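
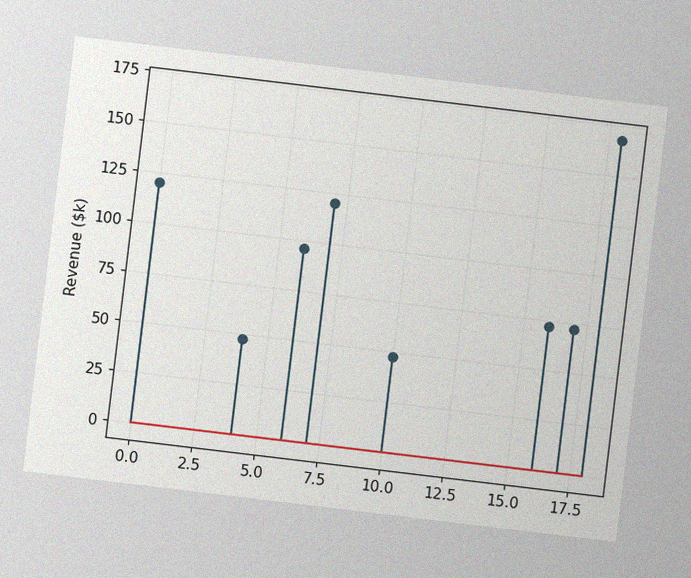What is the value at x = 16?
$72k

The chart is tilted about 7° clockwise, with some photo noise. The stem at x=16 reaches $72k.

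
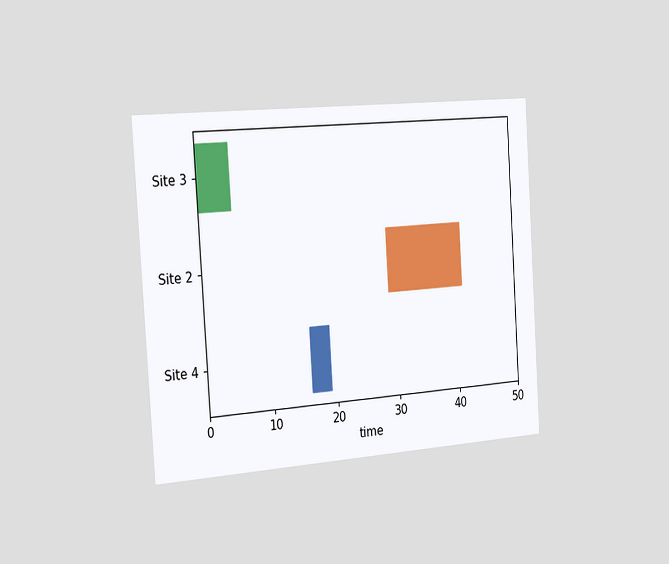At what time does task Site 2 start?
29

The chart is tilted about 4° counter-clockwise and viewed slightly from the left. The Site 2 bar begins at t=29.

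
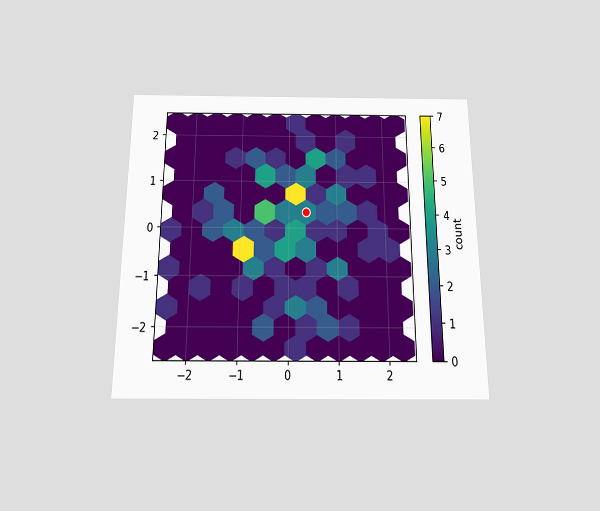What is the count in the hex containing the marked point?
3

The chart is viewed slightly from below. The marked hex reads 3 on the colorbar.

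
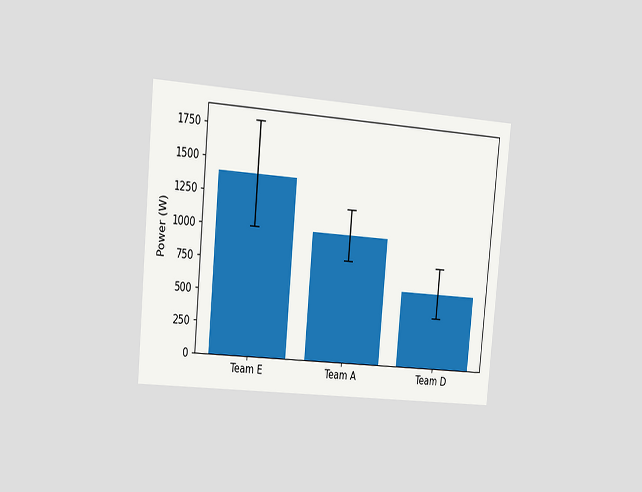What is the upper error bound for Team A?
1200W

The chart is tilted about 5° clockwise and viewed slightly from the left. The Team A bar's upper whisker reaches 1200W.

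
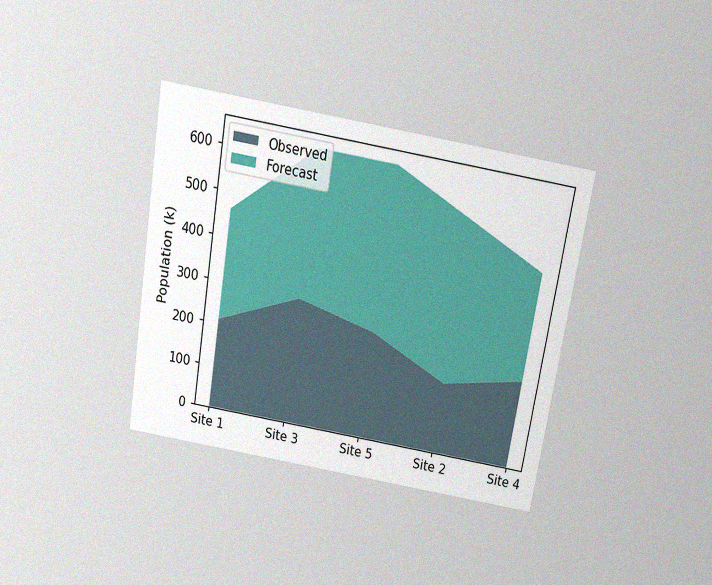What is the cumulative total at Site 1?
462k

The chart is tilted about 9° clockwise and viewed slightly from above, with some photo noise. The stacked total at Site 1 reaches 462k.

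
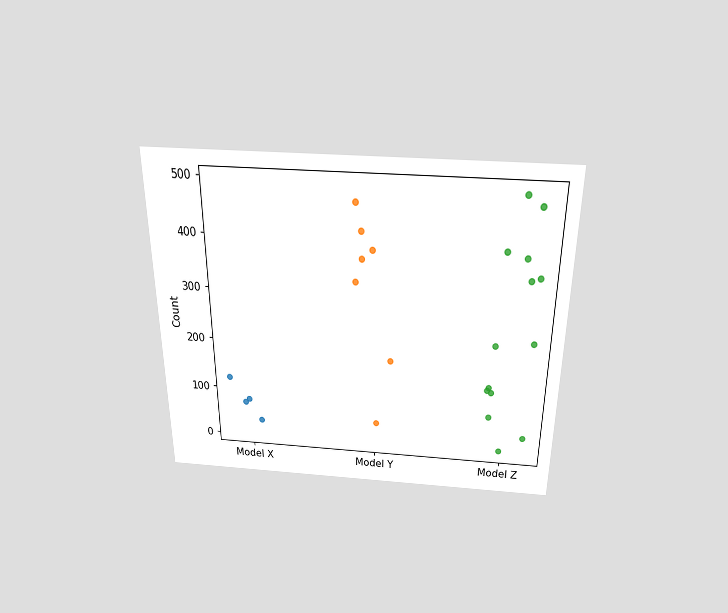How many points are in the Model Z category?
14

The chart is viewed slightly from above. Counting the markers in the Model Z column gives 14.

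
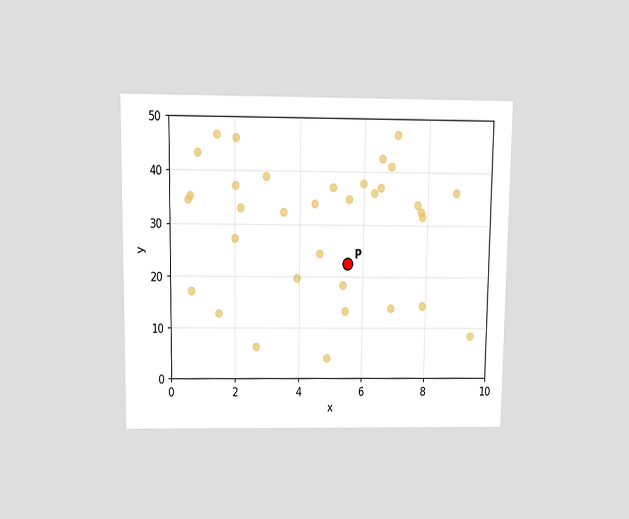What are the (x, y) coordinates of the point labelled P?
(5.5, 22.5)

The chart is viewed slightly from above. Following the gridlines from P to each axis, P sits at (5.5, 22.5).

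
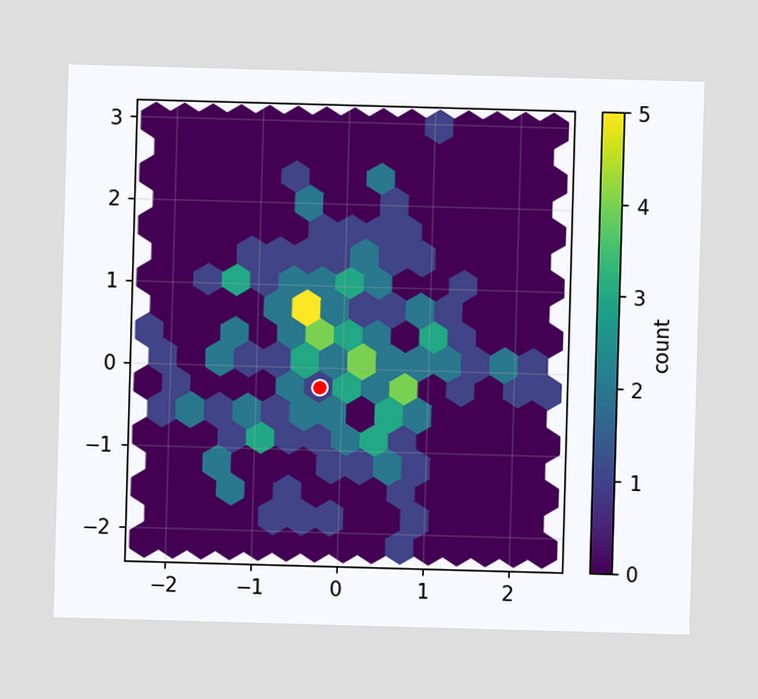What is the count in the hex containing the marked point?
1

The marked hex reads 1 on the colorbar.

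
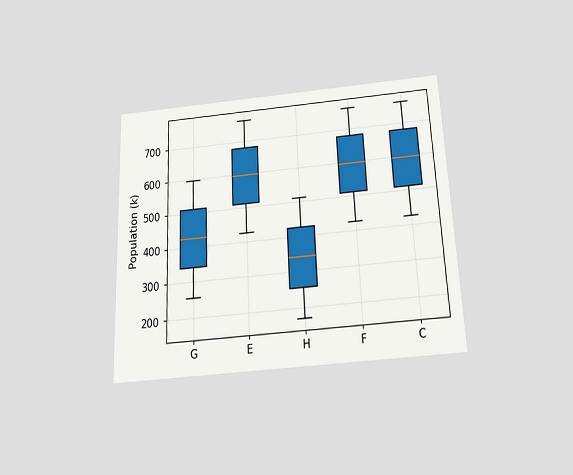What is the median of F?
595k

The chart is tilted about 2° counter-clockwise and viewed slightly from below. The median line in the F box sits at 595k.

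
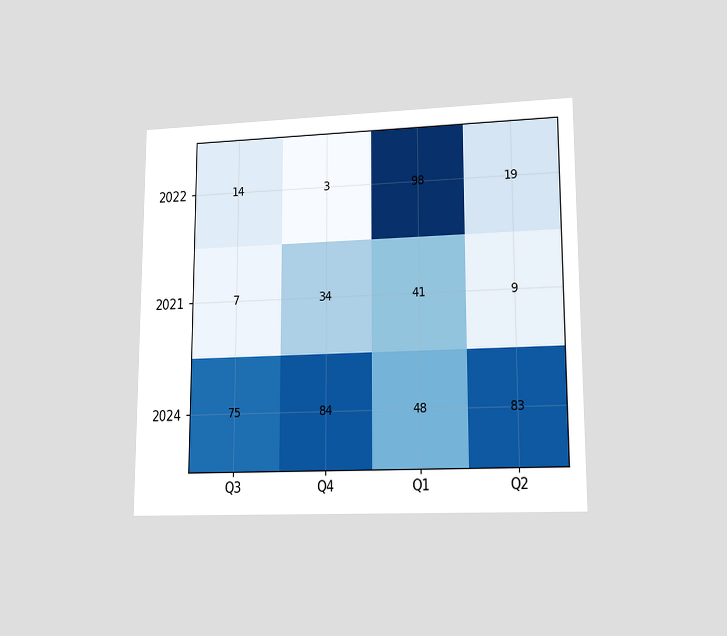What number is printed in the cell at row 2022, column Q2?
The chart is viewed at a slight angle. The (2022, Q2) cell reads 19.

19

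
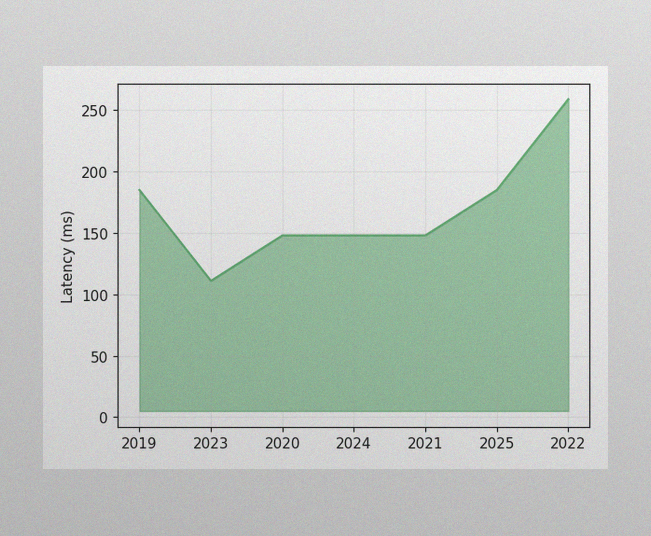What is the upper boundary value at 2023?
111ms

The image has some photo noise and uneven lighting. At 2023 the upper boundary is at 111ms.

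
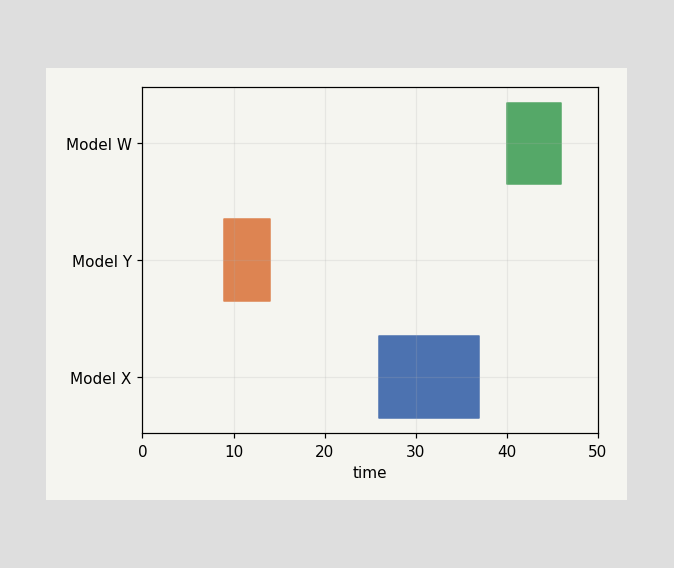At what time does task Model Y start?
9

The Model Y bar begins at t=9.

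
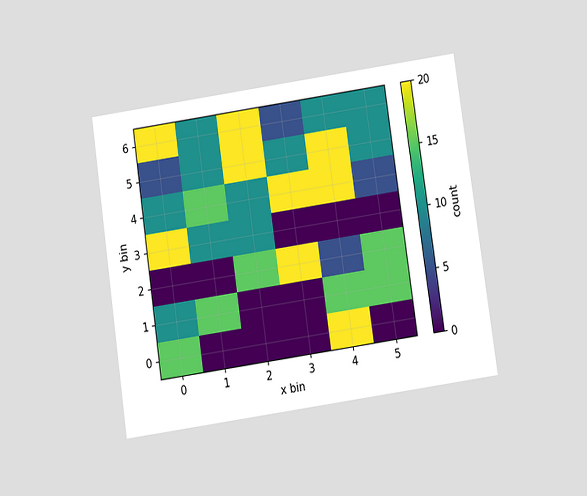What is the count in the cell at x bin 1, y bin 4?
15

The chart is tilted about 8° counter-clockwise and viewed slightly from below. Matching the cell (1, 4) against the colorbar gives 15.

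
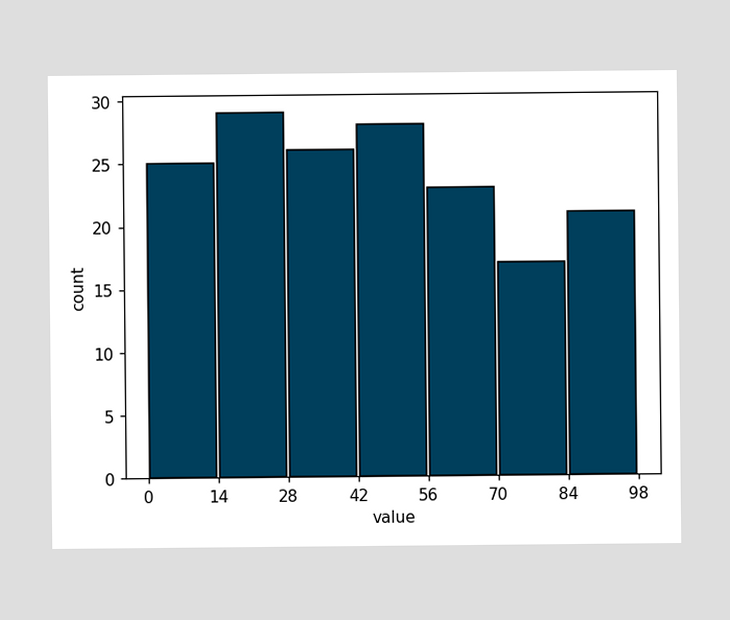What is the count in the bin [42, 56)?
The [42, 56) bin has height 28.

28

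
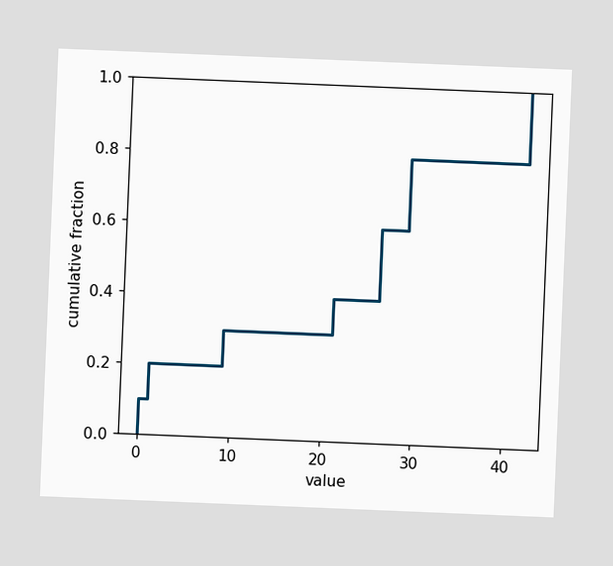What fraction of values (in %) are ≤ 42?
100%

The chart is tilted about 2° clockwise. At x=42 the ECDF step is at 100%.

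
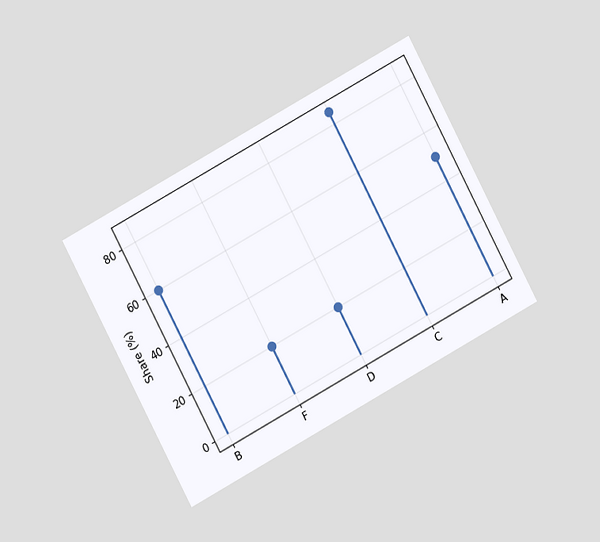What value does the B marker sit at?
The chart is tilted about 28° counter-clockwise and viewed at a slight angle. The B marker sits at 60%.

60%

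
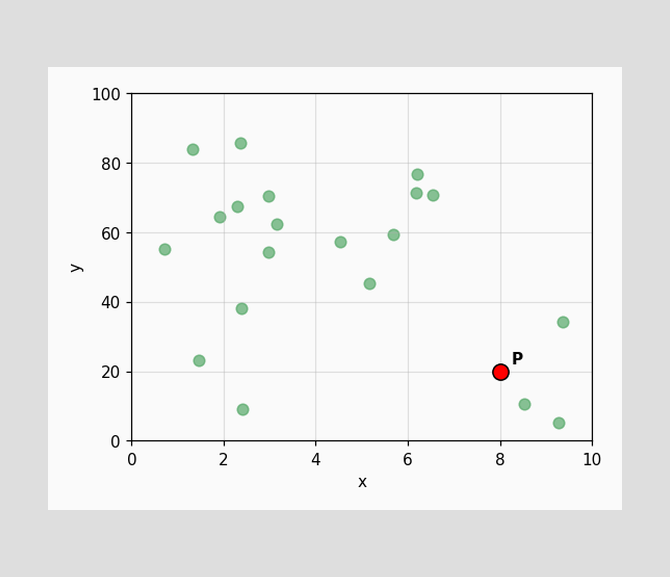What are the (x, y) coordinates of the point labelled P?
(8, 20)

Following the gridlines from P to each axis, P sits at (8, 20).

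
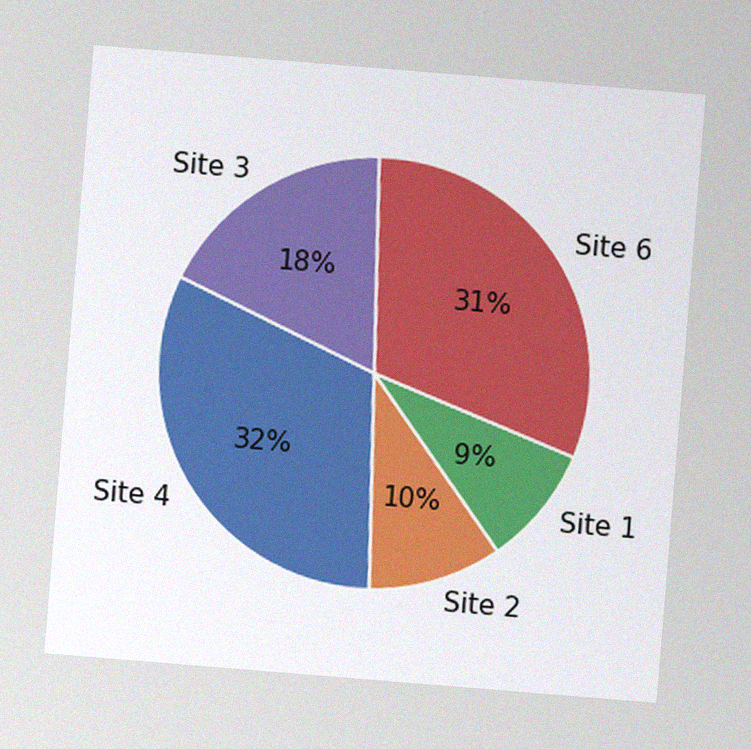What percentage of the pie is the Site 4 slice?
32%

The chart is tilted about 5° clockwise, with some photo noise. The Site 4 slice takes up 32% of the pie.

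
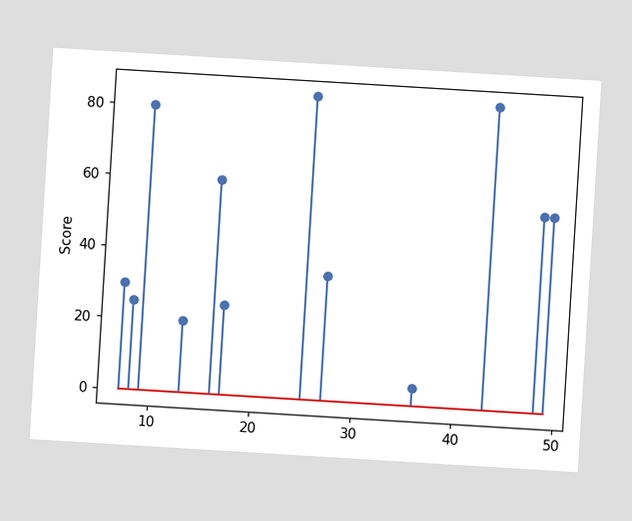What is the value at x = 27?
35

The chart is tilted about 3° clockwise. The stem at x=27 reaches 35.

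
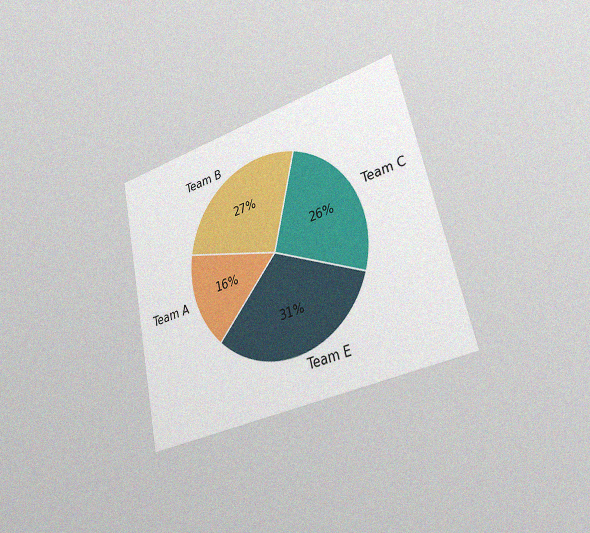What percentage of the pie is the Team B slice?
The chart is tilted about 13° counter-clockwise and viewed slightly from the right, with some photo noise. The Team B slice takes up 27% of the pie.

27%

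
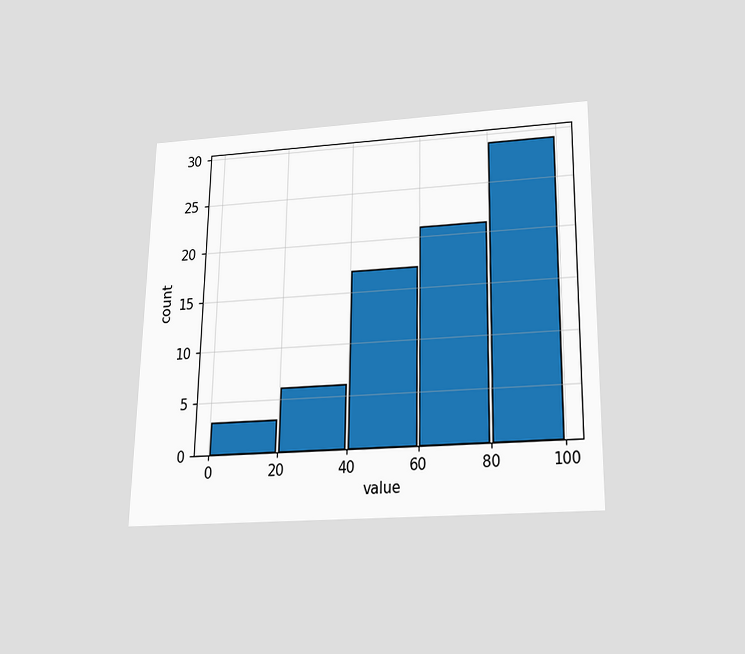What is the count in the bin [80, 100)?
The chart is viewed slightly from below. The [80, 100) bin has height 29.

29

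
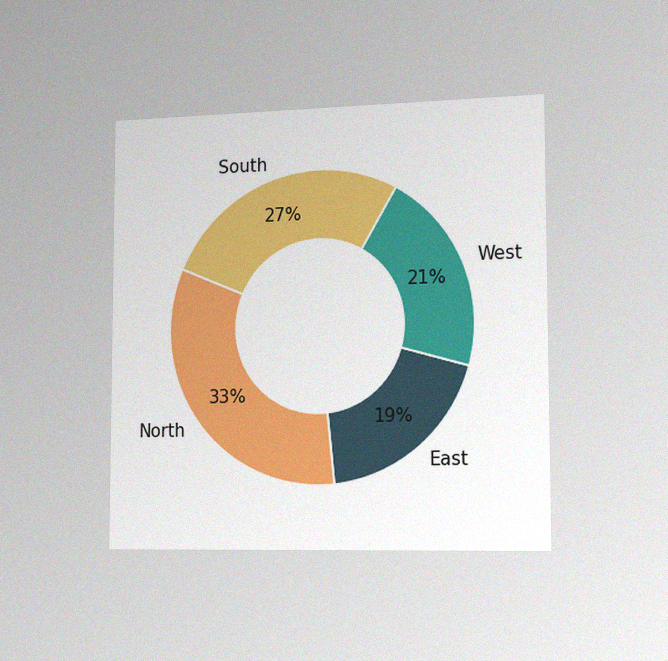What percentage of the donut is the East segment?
19%

The chart is viewed slightly from the right, with some photo noise. The East segment takes up 19% of the ring.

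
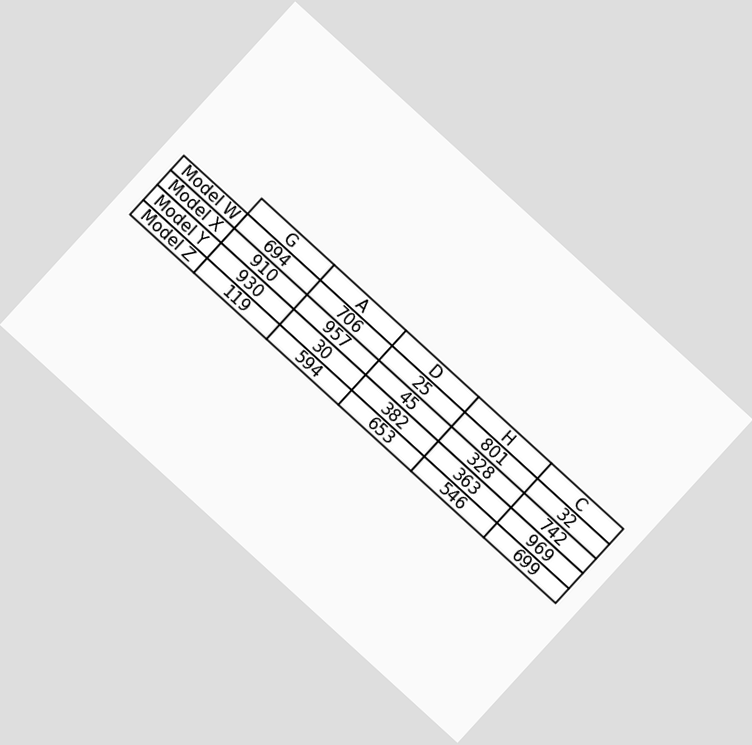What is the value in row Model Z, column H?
546

The chart is tilted about 42° clockwise. The (Model Z, H) cell reads 546.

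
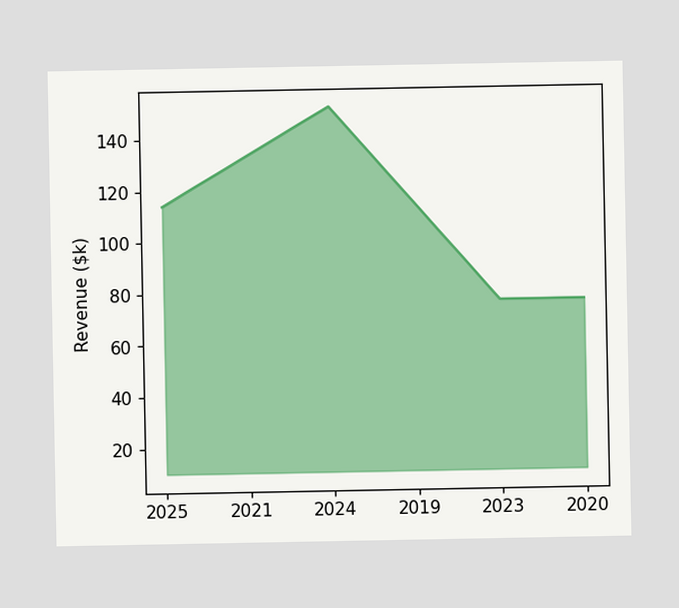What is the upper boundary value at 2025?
At 2025 the upper boundary is at $114k.

$114k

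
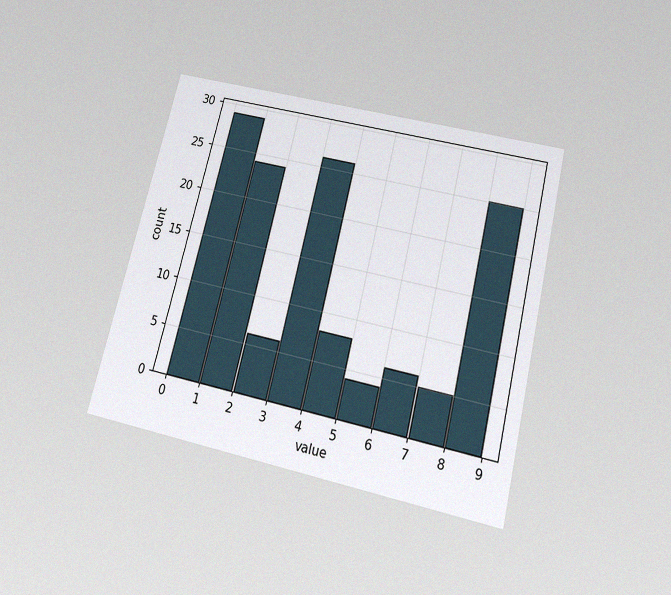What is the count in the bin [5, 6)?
The chart is tilted about 14° clockwise and viewed slightly from below, with some photo noise. The [5, 6) bin has height 4.

4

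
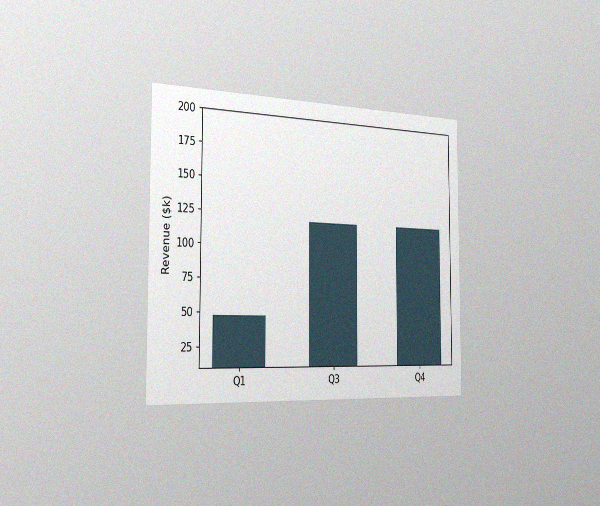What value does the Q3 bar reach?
$120k

The chart is viewed slightly from the left, with some photo noise. Reading along the chart's y-axis, the Q3 bar reaches $120k.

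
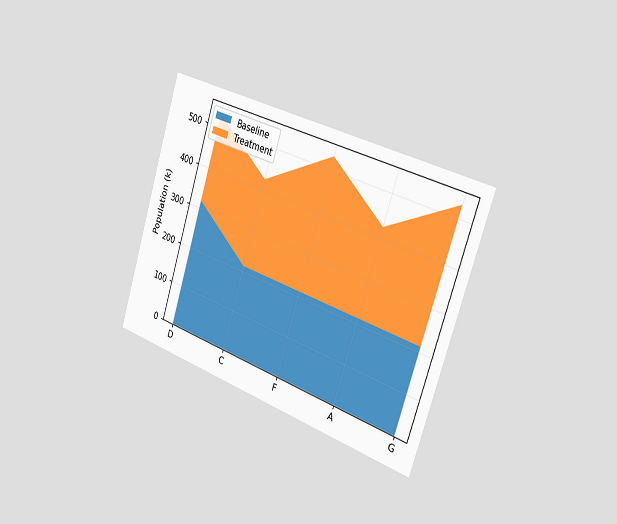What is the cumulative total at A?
424k

The chart is tilted about 18° clockwise and viewed slightly from the right. The stacked total at A reaches 424k.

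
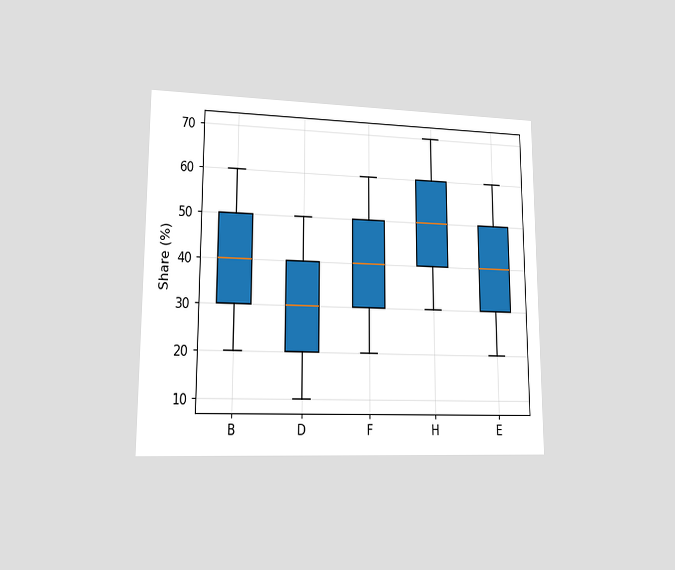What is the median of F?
40%

The chart is viewed at a slight angle. The median line in the F box sits at 40%.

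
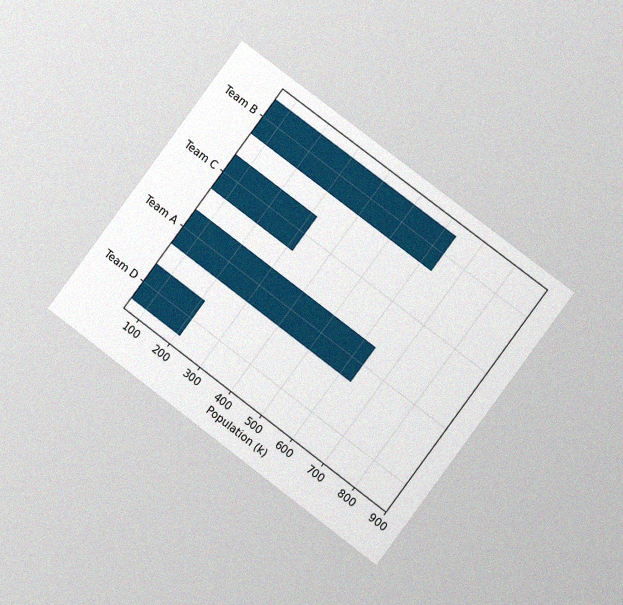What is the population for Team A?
636k

The chart is tilted about 37° clockwise and viewed at a slight angle, with some photo noise. Reading along the chart's x-axis, the Team A bar reaches 636k.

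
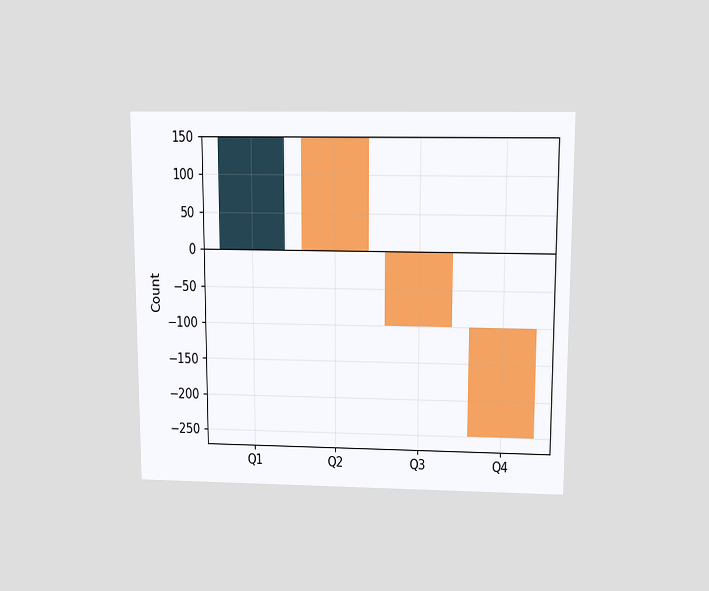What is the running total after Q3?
The chart is viewed slightly from above. After Q3 the running total reaches -100.

-100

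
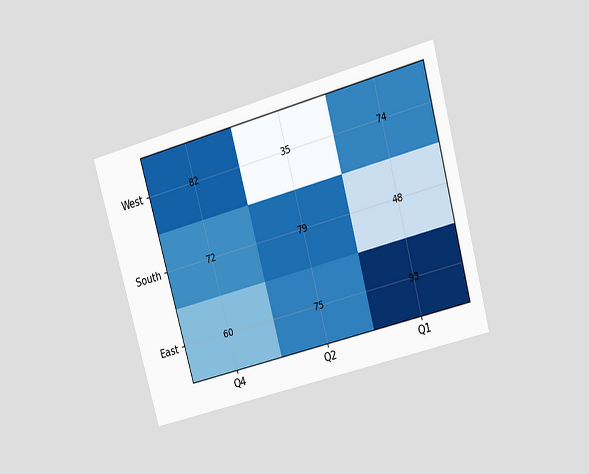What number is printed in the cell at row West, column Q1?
74

The chart is tilted about 15° counter-clockwise and viewed at a slight angle. The (West, Q1) cell reads 74.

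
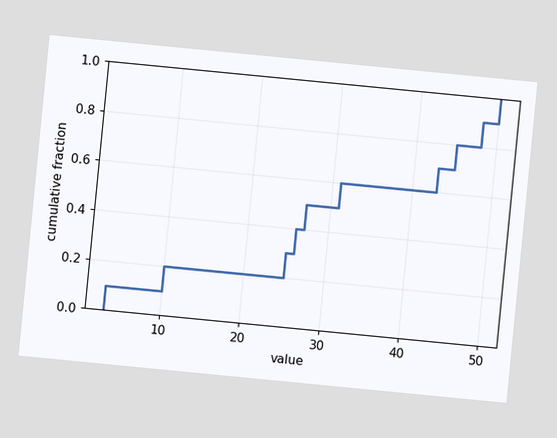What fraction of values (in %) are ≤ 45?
The chart is tilted about 6° clockwise. At x=45 the ECDF step is at 80%.

80%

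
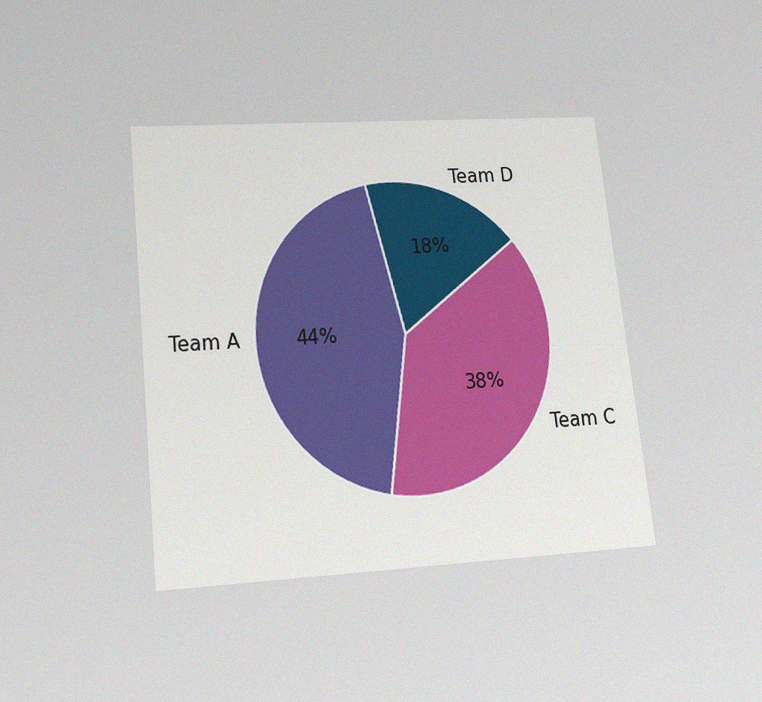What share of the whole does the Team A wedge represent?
44%

The chart is tilted about 6° counter-clockwise and viewed slightly from below, with some photo noise. The Team A slice takes up 44% of the pie.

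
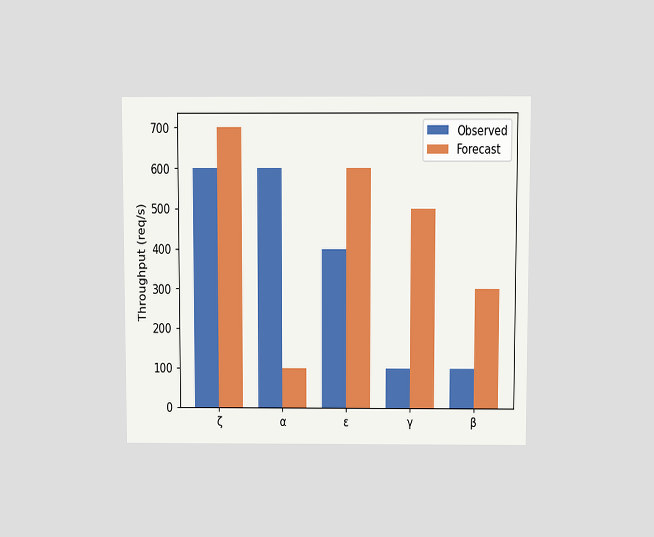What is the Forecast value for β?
300req/s

The chart is viewed slightly from above. The Forecast bar at β reaches 300req/s on the y-axis.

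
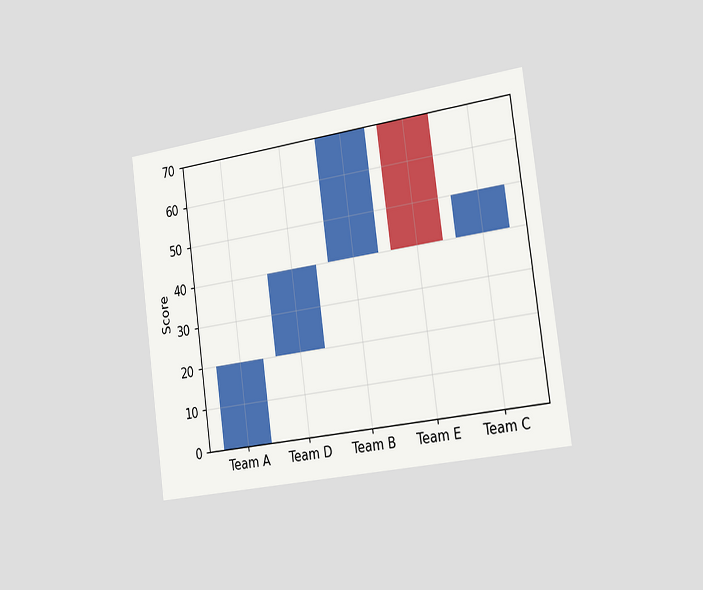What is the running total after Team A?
The chart is tilted about 8° counter-clockwise and viewed slightly from the right. After Team A the running total reaches 20.

20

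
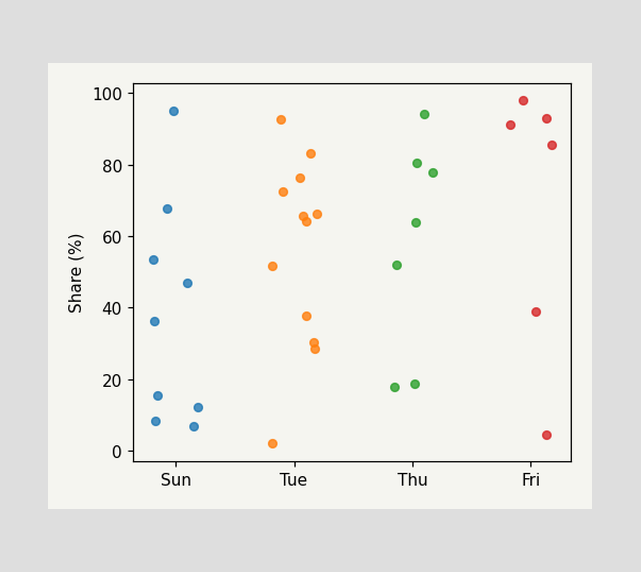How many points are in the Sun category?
Counting the markers in the Sun column gives 9.

9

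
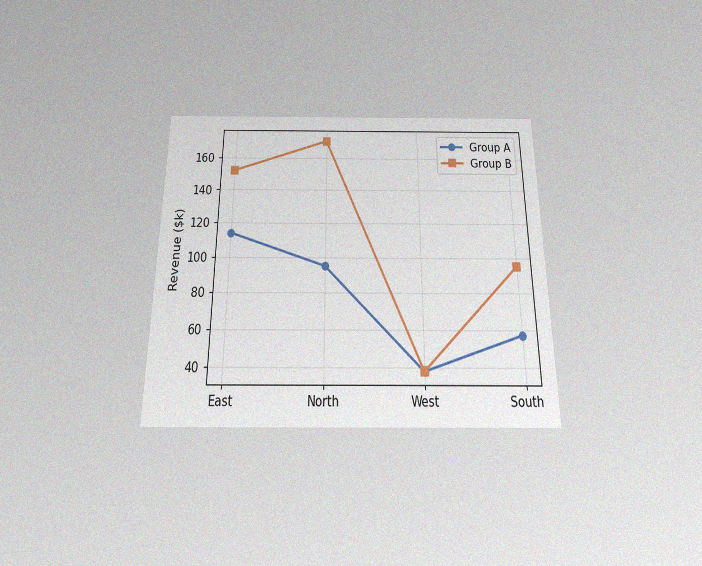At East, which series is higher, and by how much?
Group B, by $38k

The chart is viewed slightly from below, with some photo noise. At East, Group B sits above the other line by $38k.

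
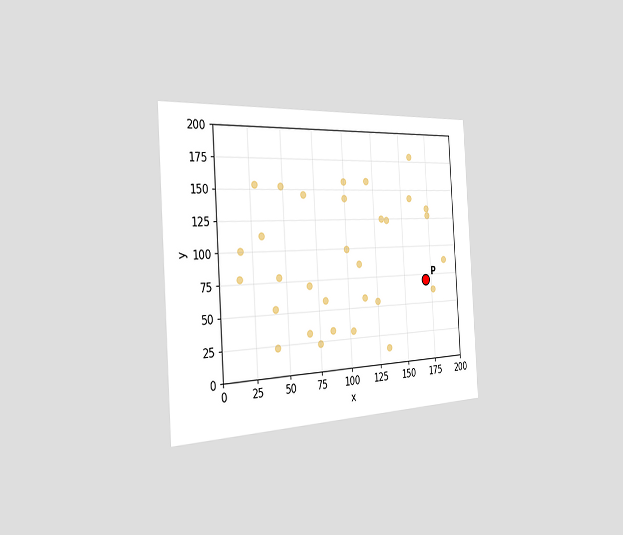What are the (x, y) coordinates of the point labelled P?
(170, 70)

The chart is tilted about 4° counter-clockwise and viewed slightly from the left. Following the gridlines from P to each axis, P sits at (170, 70).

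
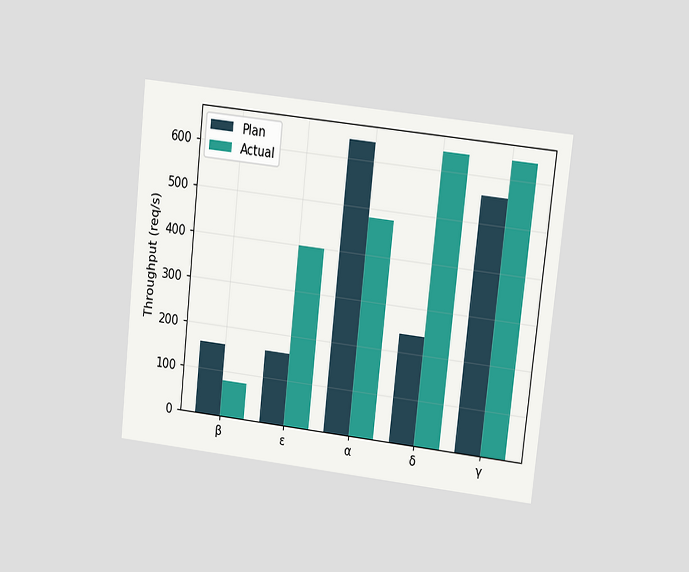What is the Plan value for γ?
The chart is tilted about 6° clockwise and viewed at a slight angle. The Plan bar at γ reaches 560req/s on the y-axis.

560req/s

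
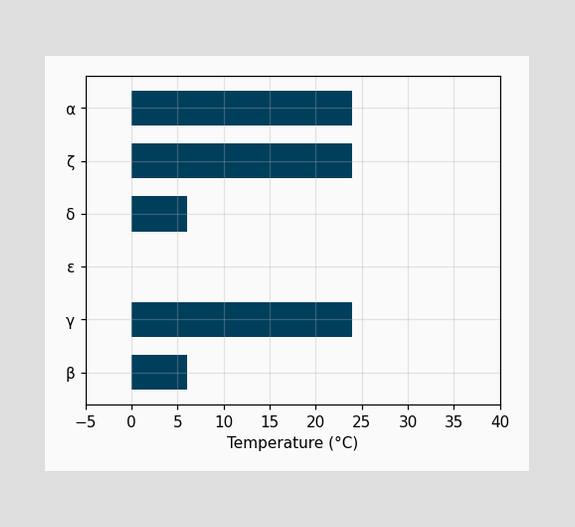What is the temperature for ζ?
Reading along the chart's x-axis, the ζ bar reaches 24°C.

24°C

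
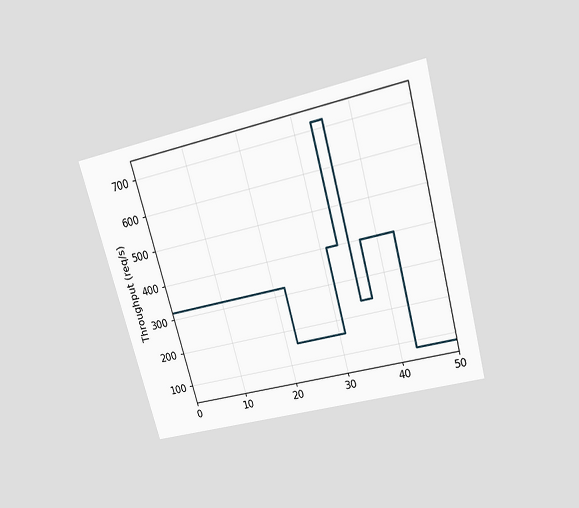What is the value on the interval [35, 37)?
The chart is tilted about 15° counter-clockwise and viewed slightly from above. On [35, 37) the step sits at 240req/s.

240req/s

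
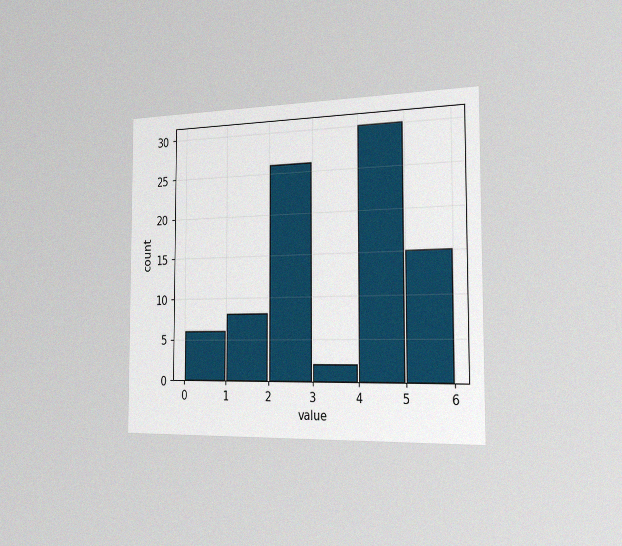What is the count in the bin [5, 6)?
The chart is viewed slightly from the right, with some photo noise. The [5, 6) bin has height 15.

15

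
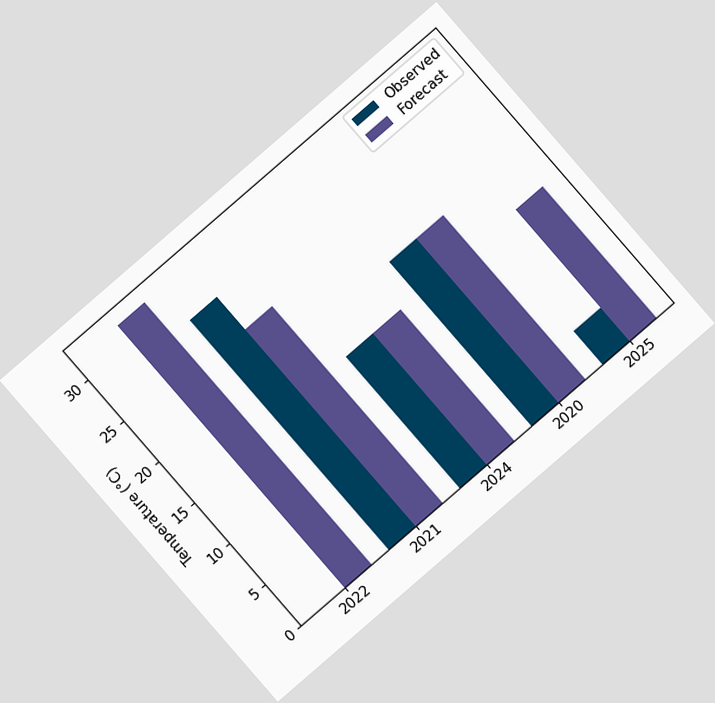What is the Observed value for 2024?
16°C

The chart is tilted about 41° counter-clockwise. The Observed bar at 2024 reaches 16°C on the y-axis.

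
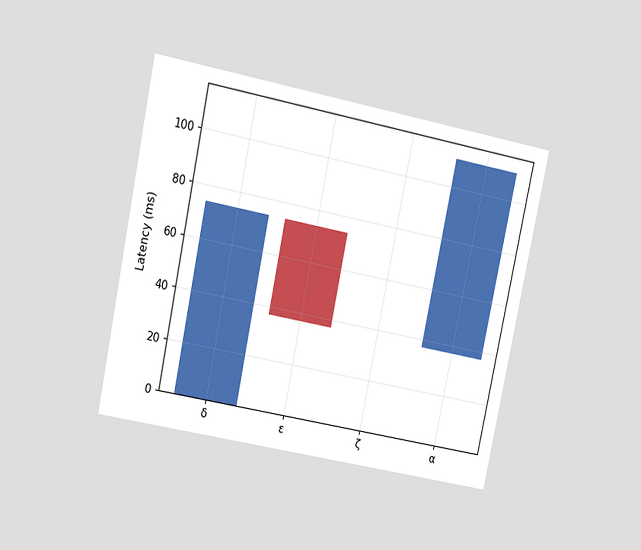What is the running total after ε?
The chart is tilted about 12° clockwise and viewed at a slight angle. After ε the running total reaches 37ms.

37ms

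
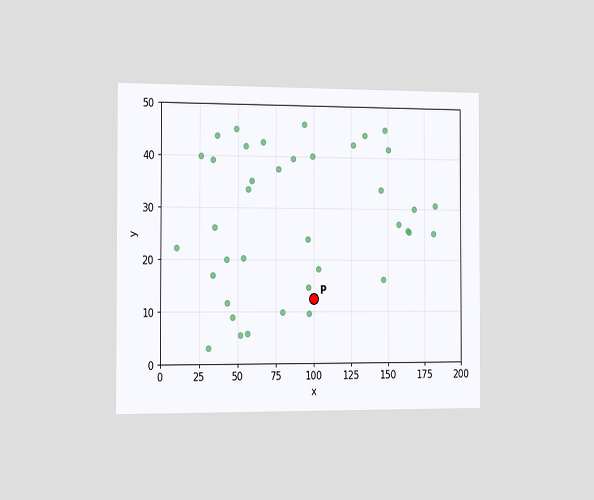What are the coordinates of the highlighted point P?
The chart is viewed slightly from the left. Following the gridlines from P to each axis, P sits at (100, 12.5).

(100, 12.5)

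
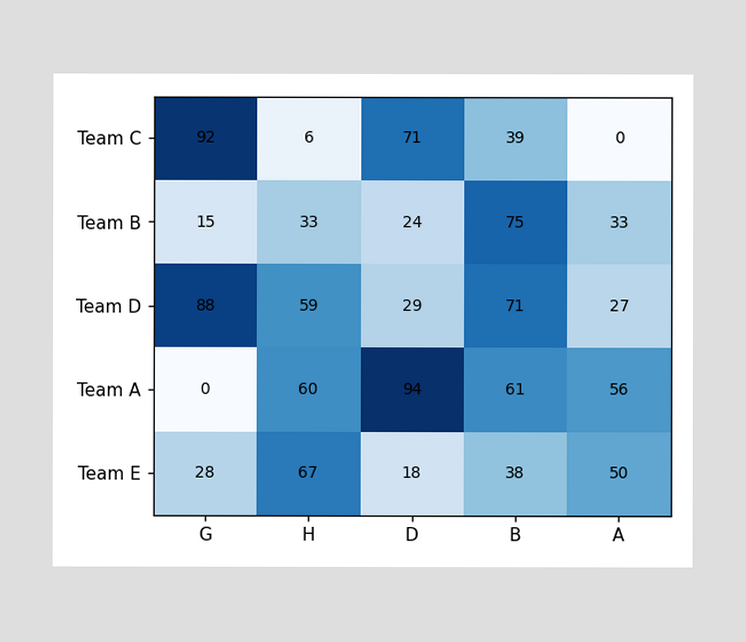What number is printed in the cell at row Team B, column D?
24

The (Team B, D) cell reads 24.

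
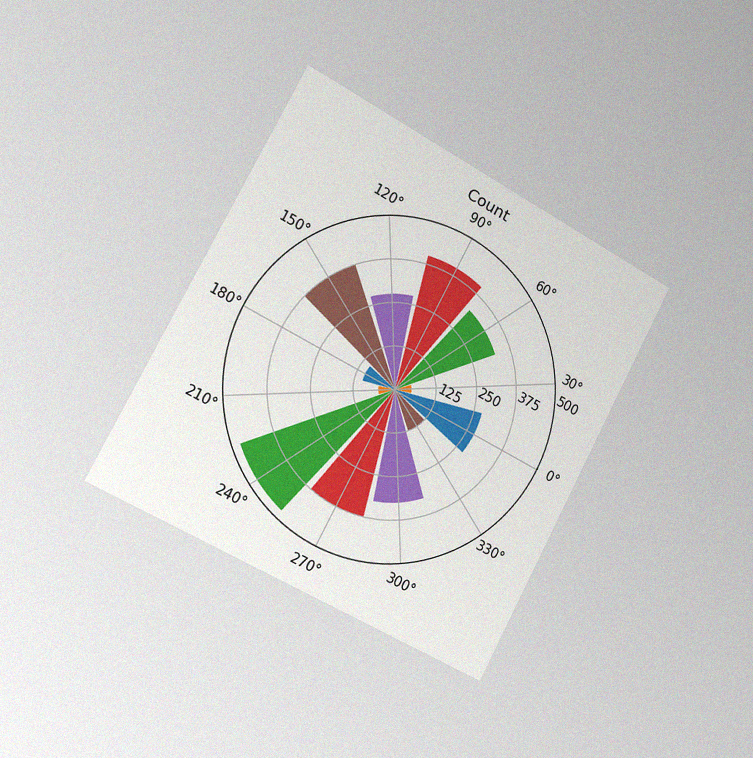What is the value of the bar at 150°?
The chart is tilted about 28° clockwise and viewed slightly from the left, with some photo noise. The bar at 150° reaches 375 on the radial axis.

375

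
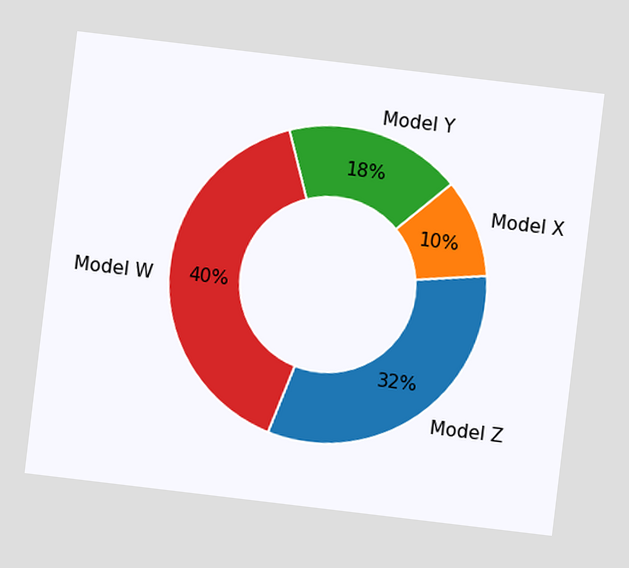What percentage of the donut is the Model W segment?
The chart is tilted about 7° clockwise. The Model W segment takes up 40% of the ring.

40%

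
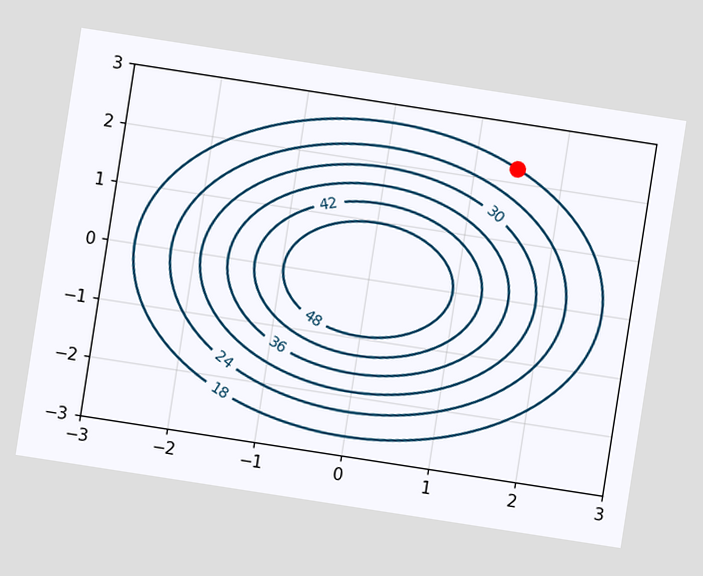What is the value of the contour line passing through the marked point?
The chart is tilted about 9° clockwise. The marked point sits on the contour labelled 18.

18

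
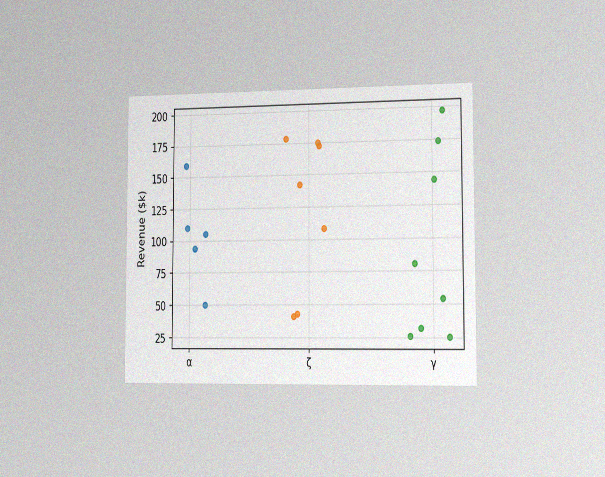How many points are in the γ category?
The chart is viewed slightly from the right, with some photo noise. Counting the markers in the γ column gives 8.

8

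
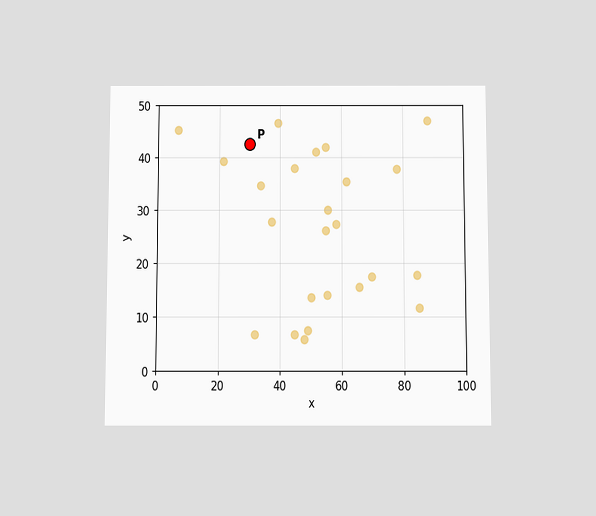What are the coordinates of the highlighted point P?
(30, 42.5)

The chart is viewed slightly from below. Following the gridlines from P to each axis, P sits at (30, 42.5).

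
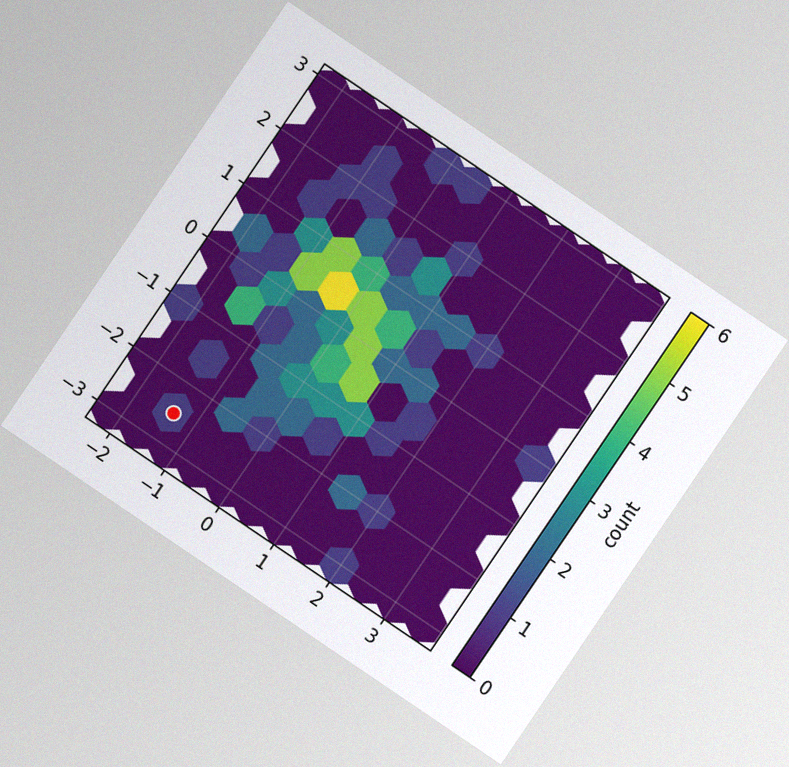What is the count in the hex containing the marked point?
The chart is tilted about 34° clockwise, with some photo noise. The marked hex reads 1 on the colorbar.

1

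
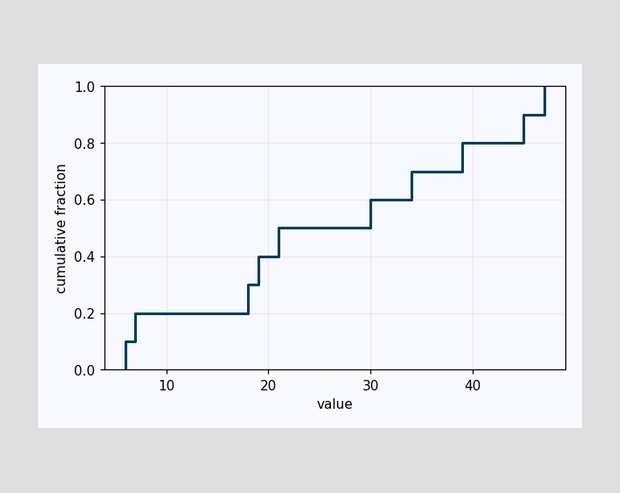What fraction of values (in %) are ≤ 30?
At x=30 the ECDF step is at 60%.

60%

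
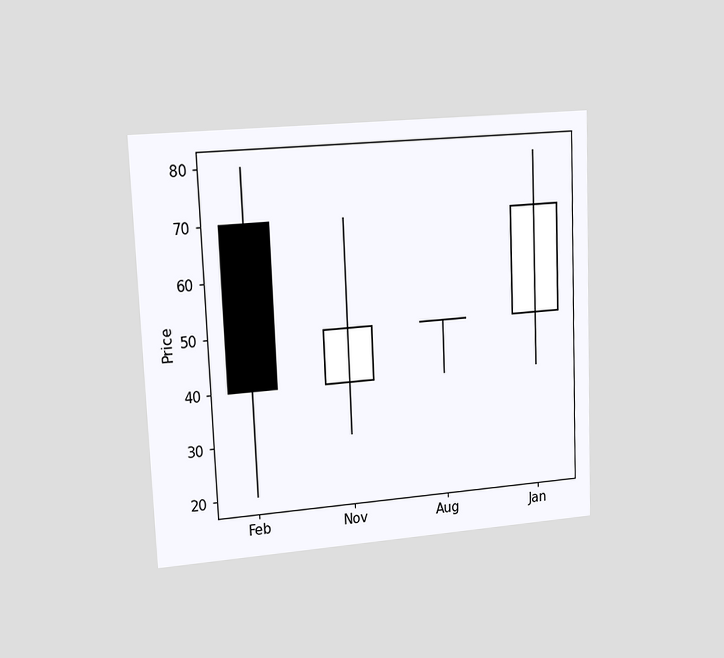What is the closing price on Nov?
50

The chart is tilted about 2° counter-clockwise and viewed slightly from the left. The Nov candle closes at 50.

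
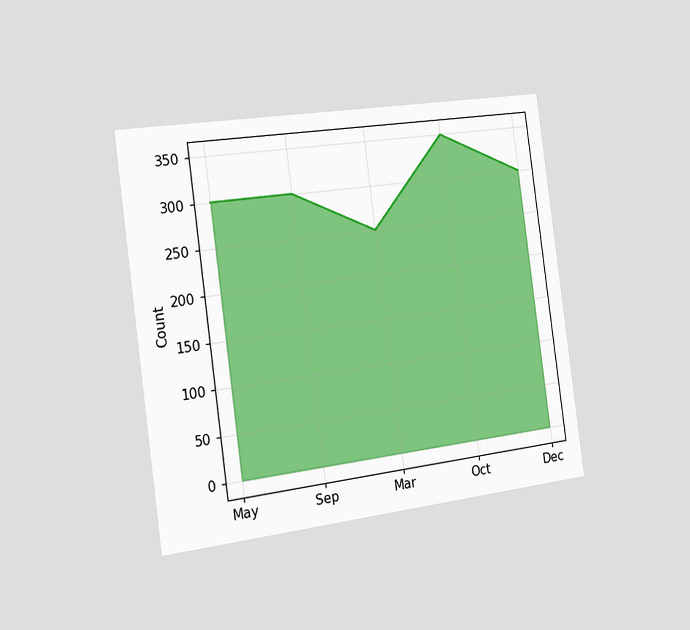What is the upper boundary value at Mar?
250

The chart is tilted about 8° counter-clockwise and viewed slightly from the left. At Mar the upper boundary is at 250.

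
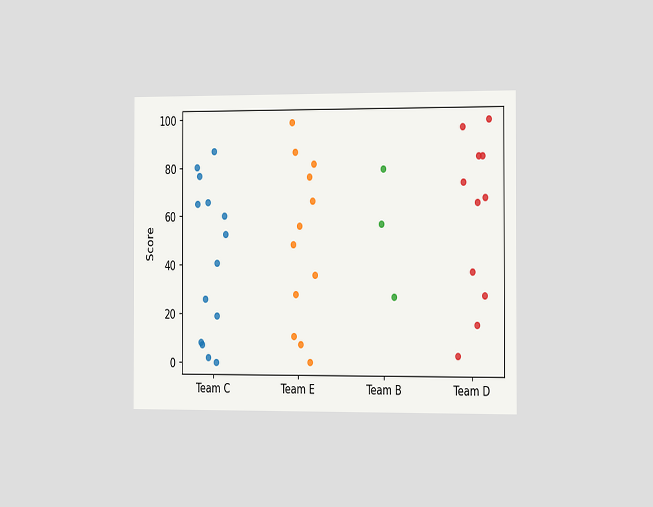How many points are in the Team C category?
The chart is viewed slightly from the right. Counting the markers in the Team C column gives 14.

14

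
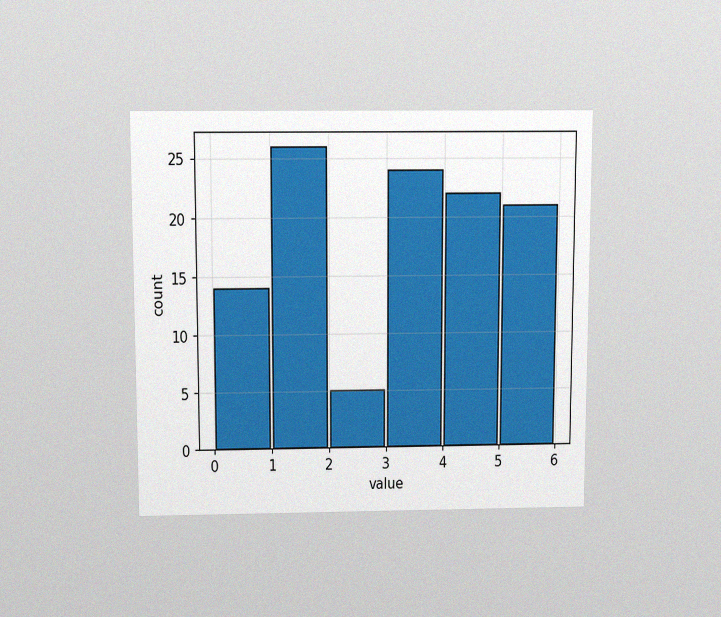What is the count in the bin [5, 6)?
The chart is viewed slightly from above, with some photo noise. The [5, 6) bin has height 21.

21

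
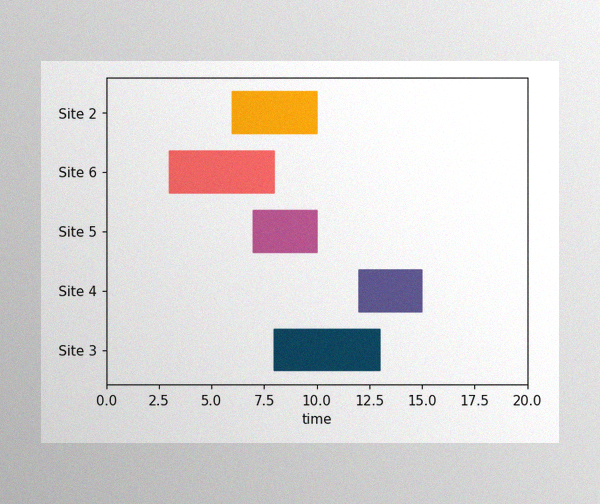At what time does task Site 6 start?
The image has some photo noise and uneven lighting. The Site 6 bar begins at t=3.

3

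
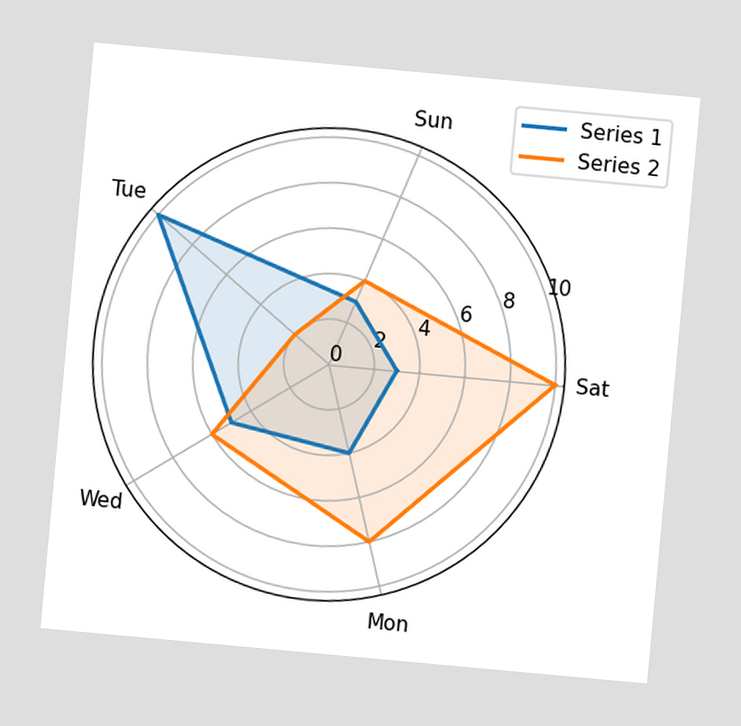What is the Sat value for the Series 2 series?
10

The chart is tilted about 5° clockwise. On the Sat axis, Series 2 reaches 10.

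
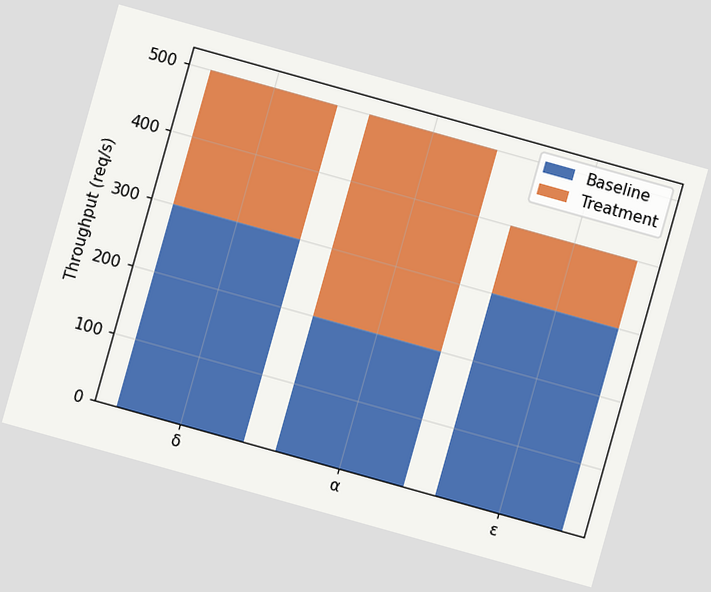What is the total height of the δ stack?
The chart is tilted about 16° clockwise. The δ stack's top reaches 500req/s on the y-axis.

500req/s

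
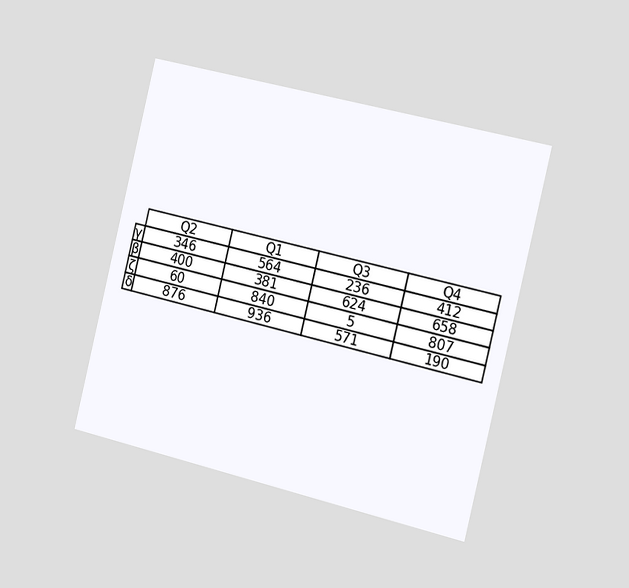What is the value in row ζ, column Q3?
5

The chart is tilted about 14° clockwise and viewed slightly from the right. The (ζ, Q3) cell reads 5.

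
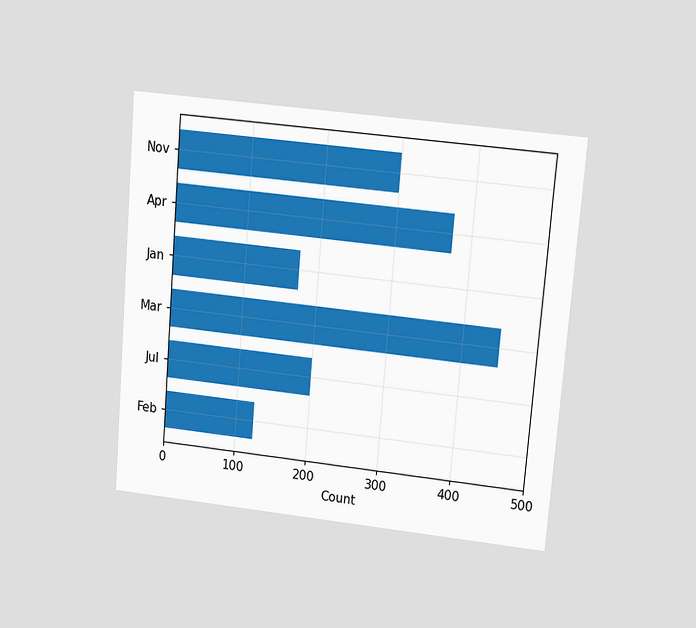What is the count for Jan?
175

The chart is tilted about 5° clockwise and viewed at a slight angle. Reading along the chart's x-axis, the Jan bar reaches 175.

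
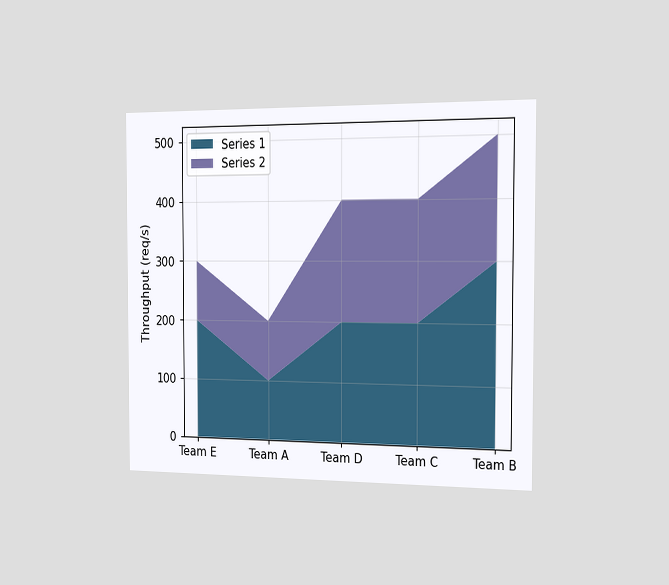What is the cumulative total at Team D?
400req/s

The chart is viewed slightly from the right. The stacked total at Team D reaches 400req/s.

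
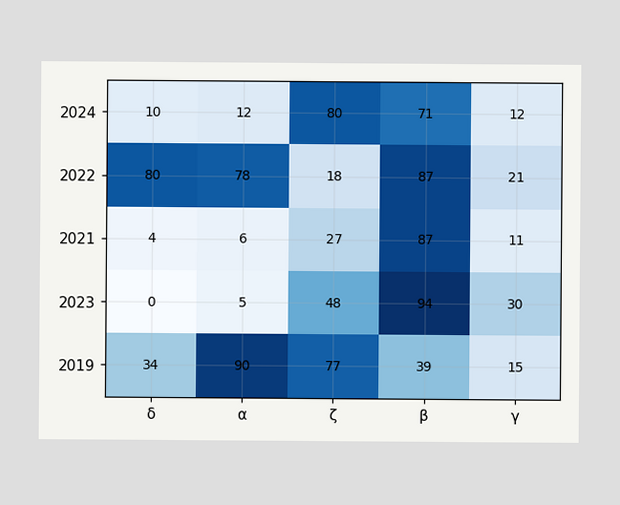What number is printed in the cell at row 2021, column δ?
The (2021, δ) cell reads 4.

4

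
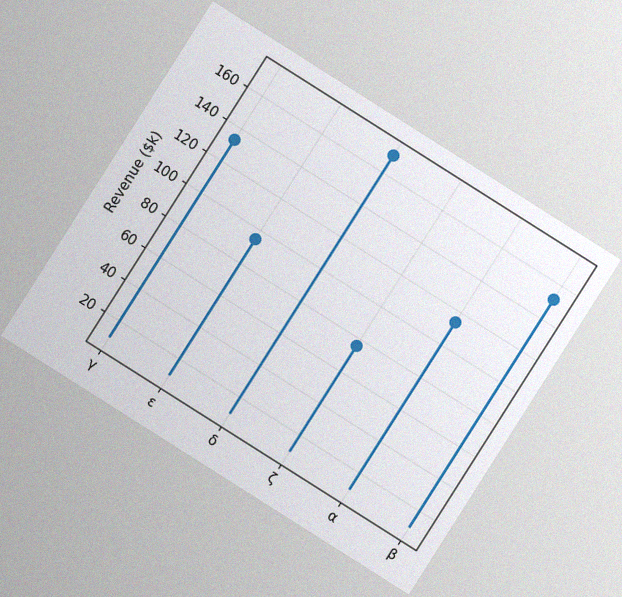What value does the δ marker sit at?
The chart is tilted about 32° clockwise, with some photo noise. The δ marker sits at $171k.

$171k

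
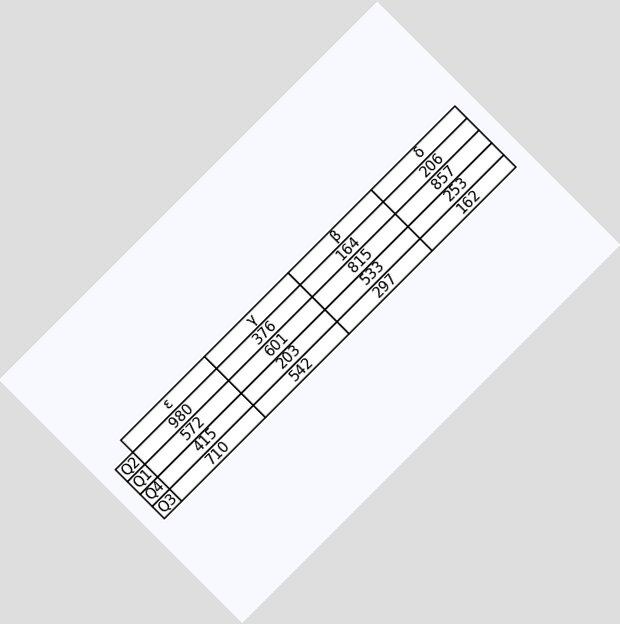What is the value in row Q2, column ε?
980

The chart is tilted about 45° counter-clockwise. The (Q2, ε) cell reads 980.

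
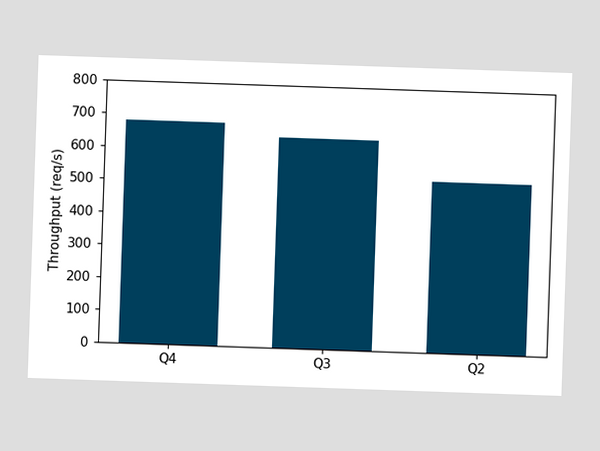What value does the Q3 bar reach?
Reading along the chart's y-axis, the Q3 bar reaches 640req/s.

640req/s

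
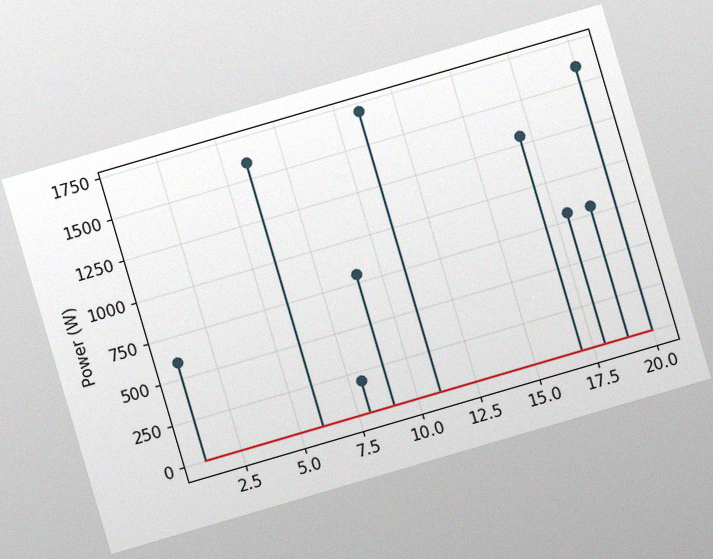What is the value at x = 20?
1600W

The chart is tilted about 16° counter-clockwise, with some photo noise. The stem at x=20 reaches 1600W.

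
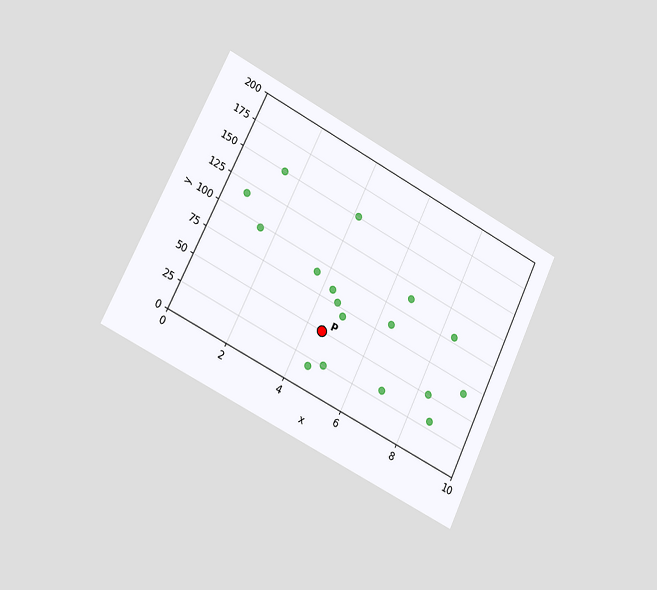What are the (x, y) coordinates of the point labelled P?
(4.5, 50)

The chart is tilted about 26° clockwise and viewed slightly from the left. Following the gridlines from P to each axis, P sits at (4.5, 50).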